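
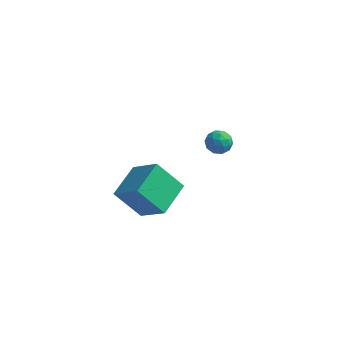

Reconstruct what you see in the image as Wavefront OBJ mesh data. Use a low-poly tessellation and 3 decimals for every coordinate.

v 1.049 -1.314 3.641
v 1.34 -1.732 3.235
v 0.42 -2.088 3.985
v 0.711 -2.506 3.579
v 1.037 -2.268 4.091
v 1.426 -1.79 3.879
v 0.334 -2.03 3.341
v 0.723 -1.552 3.129
v 0.899 -2.174 3.05
v 1.333 -2.322 3.513
v 0.427 -1.498 3.707
v 0.861 -1.646 4.17
v 1.25 -1.455 3.408
v 0.51 -2.365 3.812
v 0.702 -2.225 4.113
v 0.873 -2.471 3.874
v 1.3 -1.489 3.786
v 1.471 -1.735 3.547
v 1.293 -2.05 4.051
v 0.289 -2.085 3.673
v 0.46 -2.331 3.434
v 0.887 -1.349 3.346
v 1.058 -1.595 3.107
v 0.467 -1.77 3.169
v 1.162 -1.961 3.06
v 0.792 -2.416 3.262
v 0.57 -2.136 3.123
v 0.799 -1.855 2.998
v 1.417 -2.047 3.332
v 1.047 -2.502 3.535
v 1.239 -2.362 3.836
v 1.467 -2.081 3.711
v 1.158 -2.307 3.224
v 0.713 -1.318 3.685
v 0.343 -1.773 3.888
v 0.293 -1.739 3.509
v 0.521 -1.458 3.384
v 0.968 -1.404 3.958
v 0.598 -1.859 4.16
v 0.961 -1.965 4.222
v 1.19 -1.684 4.097
v 0.602 -1.513 3.996
v -4.146 -1.76 -1.909
v -2.797 -2.292 -0.744
v -3.841 0.026 -1.446
v -2.492 -0.505 -0.281
v -2.888 -1.615 -3.299
v -1.539 -2.146 -2.134
v -2.583 0.172 -2.836
v -1.234 -0.36 -1.671
f 1 38 17
f 38 12 41
f 17 41 6
f 38 41 17
f 1 17 13
f 17 6 18
f 13 18 2
f 17 18 13
f 1 13 22
f 13 2 23
f 22 23 8
f 13 23 22
f 1 22 34
f 22 8 37
f 34 37 11
f 22 37 34
f 1 34 38
f 34 11 42
f 38 42 12
f 34 42 38
f 2 18 29
f 18 6 32
f 29 32 10
f 18 32 29
f 6 41 19
f 41 12 40
f 19 40 5
f 41 40 19
f 12 42 39
f 42 11 35
f 39 35 3
f 42 35 39
f 11 37 36
f 37 8 24
f 36 24 7
f 37 24 36
f 8 23 28
f 23 2 25
f 28 25 9
f 23 25 28
f 4 30 16
f 30 10 31
f 16 31 5
f 30 31 16
f 4 16 14
f 16 5 15
f 14 15 3
f 16 15 14
f 4 14 21
f 14 3 20
f 21 20 7
f 14 20 21
f 4 21 26
f 21 7 27
f 26 27 9
f 21 27 26
f 4 26 30
f 26 9 33
f 30 33 10
f 26 33 30
f 5 31 19
f 31 10 32
f 19 32 6
f 31 32 19
f 3 15 39
f 15 5 40
f 39 40 12
f 15 40 39
f 7 20 36
f 20 3 35
f 36 35 11
f 20 35 36
f 9 27 28
f 27 7 24
f 28 24 8
f 27 24 28
f 10 33 29
f 33 9 25
f 29 25 2
f 33 25 29
f 44 46 43
f 47 44 43
f 43 46 45
f 45 47 43
f 44 50 46
f 48 44 47
f 48 50 44
f 46 50 45
f 49 47 45
f 45 50 49
f 49 48 47
f 50 48 49



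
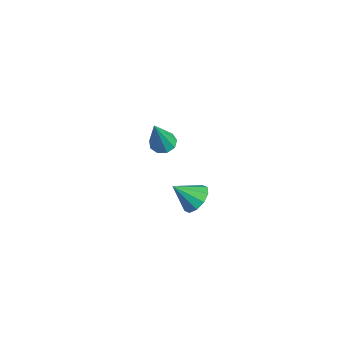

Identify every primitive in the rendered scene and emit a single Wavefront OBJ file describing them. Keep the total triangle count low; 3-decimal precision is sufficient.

v -1.854 -2.127 0.053
v -1.437 -2.552 -0.207
v -1.286 -2.753 1.987
v -1.234 -2.161 -0.14
v -1.322 -1.755 0.018
v -1.659 -1.523 0.192
v -2.087 -1.573 0.301
v -2.406 -1.883 0.295
v -2.467 -2.307 0.175
v -2.241 -2.646 -0.001
v -1.834 -2.743 -0.152
v 4.105 -2.88 1.657
v 4.462 -2.478 2.222
v 3.735 -3.8 2.543
v 4.006 -2.323 2.194
v 3.588 -2.38 1.96
v 3.368 -2.628 1.611
v 3.429 -2.973 1.279
v 3.748 -3.281 1.091
v 4.203 -3.437 1.12
v 4.621 -3.38 1.353
v 4.842 -3.131 1.703
v 4.781 -2.787 2.035
f 2 1 4
f 2 4 3
f 4 1 5
f 4 5 3
f 5 1 6
f 5 6 3
f 6 1 7
f 6 7 3
f 7 1 8
f 7 8 3
f 8 1 9
f 8 9 3
f 9 1 10
f 9 10 3
f 10 1 11
f 10 11 3
f 11 1 2
f 11 2 3
f 13 12 15
f 13 15 14
f 15 12 16
f 15 16 14
f 16 12 17
f 16 17 14
f 17 12 18
f 17 18 14
f 18 12 19
f 18 19 14
f 19 12 20
f 19 20 14
f 20 12 21
f 20 21 14
f 21 12 22
f 21 22 14
f 22 12 23
f 22 23 14
f 23 12 13
f 23 13 14



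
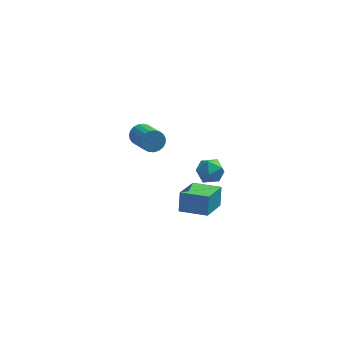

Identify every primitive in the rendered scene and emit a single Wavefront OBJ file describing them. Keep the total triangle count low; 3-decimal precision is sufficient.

v 2.087 -3.892 1.938
v 2.155 -3.366 3.081
v 2.835 -2.204 1.118
v 2.903 -1.678 2.261
v 3.617 -4.482 2.119
v 3.685 -3.956 3.262
v 4.365 -2.794 1.299
v 4.433 -2.268 2.442
v 0.09 4.413 0.925
v 0.406 4.199 0.268
v 1.086 2.593 1.117
v 0.77 2.807 1.775
v 0.638 4.368 0.401
v 1.318 2.762 1.25
v 0.775 4.544 0.624
v 1.455 2.938 1.473
v 0.794 4.698 0.9
v 1.474 3.092 1.749
v 0.691 4.802 1.18
v 1.371 3.196 2.029
v 0.484 4.839 1.416
v 1.165 3.233 2.265
v 0.209 4.803 1.567
v 0.889 3.197 2.416
v -0.087 4.699 1.607
v 0.594 3.093 2.456
v -0.352 4.545 1.53
v 0.329 2.939 2.379
v -0.541 4.369 1.347
v 0.14 2.763 2.197
v -0.62 4.201 1.092
v 0.06 2.594 1.942
v -0.577 4.069 0.809
v 0.103 2.463 1.658
v -0.419 3.996 0.545
v 0.261 2.39 1.394
v -0.173 3.996 0.347
v 0.508 2.39 1.196
v 0.119 4.068 0.249
v 0.799 2.462 1.098
v 3.205 -0.801 2.227
v 3.951 -0.3 2.328
v 3.769 -1.82 3.112
v 4.515 -1.319 3.213
v 3.733 -1.042 3.57
v 3.384 -0.411 3.024
v 4.336 -1.709 2.416
v 3.987 -1.078 1.87
v 4.65 -0.861 2.445
v 4.277 -0.449 3.158
v 3.443 -1.671 2.282
v 3.07 -1.259 2.995
f 2 4 1
f 5 2 1
f 1 4 3
f 3 5 1
f 2 8 4
f 6 2 5
f 6 8 2
f 4 8 3
f 7 5 3
f 3 8 7
f 7 6 5
f 8 6 7
f 10 9 13
f 10 13 11
f 11 13 14
f 11 14 12
f 13 9 15
f 13 15 14
f 14 15 16
f 14 16 12
f 15 9 17
f 15 17 16
f 16 17 18
f 16 18 12
f 17 9 19
f 17 19 18
f 18 19 20
f 18 20 12
f 19 9 21
f 19 21 20
f 20 21 22
f 20 22 12
f 21 9 23
f 21 23 22
f 22 23 24
f 22 24 12
f 23 9 25
f 23 25 24
f 24 25 26
f 24 26 12
f 25 9 27
f 25 27 26
f 26 27 28
f 26 28 12
f 27 9 29
f 27 29 28
f 28 29 30
f 28 30 12
f 29 9 31
f 29 31 30
f 30 31 32
f 30 32 12
f 31 9 33
f 31 33 32
f 32 33 34
f 32 34 12
f 33 9 35
f 33 35 34
f 34 35 36
f 34 36 12
f 35 9 37
f 35 37 36
f 36 37 38
f 36 38 12
f 37 9 39
f 37 39 38
f 38 39 40
f 38 40 12
f 39 9 10
f 39 10 40
f 40 10 11
f 40 11 12
f 41 52 46
f 41 46 42
f 41 42 48
f 41 48 51
f 41 51 52
f 42 46 50
f 46 52 45
f 52 51 43
f 51 48 47
f 48 42 49
f 44 50 45
f 44 45 43
f 44 43 47
f 44 47 49
f 44 49 50
f 45 50 46
f 43 45 52
f 47 43 51
f 49 47 48
f 50 49 42



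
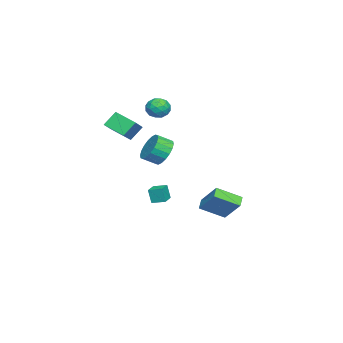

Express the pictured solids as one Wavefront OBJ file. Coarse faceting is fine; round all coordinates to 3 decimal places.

v 1.378 -2.281 -2.79
v 1.345 -2.51 -1.756
v 1.396 -1.383 -2.591
v 1.363 -1.613 -1.556
v 2.397 -2.307 -2.764
v 2.364 -2.537 -1.729
v 2.415 -1.41 -2.564
v 2.382 -1.639 -1.53
v -1.641 -2.259 3.775
v -0.986 -2.734 3.478
v -2.174 -3.386 4.402
v -1.519 -3.861 4.105
v -1.378 -3.261 4.709
v -1.049 -2.565 4.321
v -2.111 -3.555 3.559
v -1.782 -2.859 3.171
v -1.276 -3.535 3.345
v -0.823 -3.354 4.056
v -2.337 -2.766 3.824
v -1.884 -2.585 4.535
v -1.267 -2.398 3.572
v -1.893 -3.722 4.308
v -1.811 -3.37 4.663
v -1.425 -3.649 4.489
v -1.304 -2.298 4.067
v -0.919 -2.578 3.893
v -1.149 -2.887 4.616
v -2.241 -3.542 3.987
v -1.856 -3.822 3.813
v -1.735 -2.471 3.391
v -1.349 -2.75 3.217
v -2.011 -3.233 3.264
v -1.052 -3.148 3.319
v -1.365 -3.81 3.687
v -1.713 -3.63 3.366
v -1.52 -3.221 3.138
v -0.786 -3.041 3.737
v -1.099 -3.703 4.105
v -1.017 -3.351 4.46
v -0.823 -2.942 4.232
v -0.956 -3.512 3.658
v -2.061 -2.417 3.775
v -2.374 -3.079 4.143
v -2.337 -3.178 3.648
v -2.143 -2.769 3.42
v -1.795 -2.31 4.193
v -2.108 -2.972 4.561
v -1.64 -2.899 4.742
v -1.447 -2.49 4.514
v -2.204 -2.608 4.222
v 3.072 -4.641 3.432
v 2.536 -4.058 4.36
v 3.477 -3.271 2.805
v 2.941 -2.688 3.733
v 4.379 -4.672 4.207
v 3.843 -4.089 5.135
v 4.784 -3.302 3.58
v 4.248 -2.719 4.508
v 0.867 -1.921 1.01
v 1.517 -2.133 0.188
v 1.944 -2.992 0.747
v 1.293 -2.779 1.57
v 1.775 -1.833 0.452
v 2.202 -2.691 1.011
v 1.853 -1.55 0.827
v 2.28 -2.408 1.386
v 1.736 -1.34 1.238
v 2.163 -2.198 1.797
v 1.446 -1.245 1.604
v 1.873 -2.104 2.163
v 1.042 -1.285 1.852
v 1.469 -2.143 2.412
v 0.603 -1.45 1.934
v 1.03 -2.308 2.494
v 0.216 -1.708 1.833
v 0.643 -2.567 2.392
v -0.042 -2.009 1.569
v 0.385 -2.867 2.128
v -0.12 -2.292 1.194
v 0.307 -3.15 1.753
v -0.003 -2.502 0.783
v 0.424 -3.36 1.342
v 0.287 -2.596 0.417
v 0.714 -3.455 0.976
v 0.691 -2.557 0.168
v 1.118 -3.415 0.728
v 1.13 -2.392 0.086
v 1.557 -3.25 0.646
v -1.758 -0.275 -3.834
v -0.958 0.916 -2.369
v -2.405 1.251 -4.721
v -1.605 2.442 -3.257
v -1.015 -0.222 -4.283
v -0.215 0.969 -2.819
v -1.662 1.304 -5.171
v -0.862 2.495 -3.706
f 2 4 1
f 5 2 1
f 1 4 3
f 3 5 1
f 2 8 4
f 6 2 5
f 6 8 2
f 4 8 3
f 7 5 3
f 3 8 7
f 7 6 5
f 8 6 7
f 9 46 25
f 46 20 49
f 25 49 14
f 46 49 25
f 9 25 21
f 25 14 26
f 21 26 10
f 25 26 21
f 9 21 30
f 21 10 31
f 30 31 16
f 21 31 30
f 9 30 42
f 30 16 45
f 42 45 19
f 30 45 42
f 9 42 46
f 42 19 50
f 46 50 20
f 42 50 46
f 10 26 37
f 26 14 40
f 37 40 18
f 26 40 37
f 14 49 27
f 49 20 48
f 27 48 13
f 49 48 27
f 20 50 47
f 50 19 43
f 47 43 11
f 50 43 47
f 19 45 44
f 45 16 32
f 44 32 15
f 45 32 44
f 16 31 36
f 31 10 33
f 36 33 17
f 31 33 36
f 12 38 24
f 38 18 39
f 24 39 13
f 38 39 24
f 12 24 22
f 24 13 23
f 22 23 11
f 24 23 22
f 12 22 29
f 22 11 28
f 29 28 15
f 22 28 29
f 12 29 34
f 29 15 35
f 34 35 17
f 29 35 34
f 12 34 38
f 34 17 41
f 38 41 18
f 34 41 38
f 13 39 27
f 39 18 40
f 27 40 14
f 39 40 27
f 11 23 47
f 23 13 48
f 47 48 20
f 23 48 47
f 15 28 44
f 28 11 43
f 44 43 19
f 28 43 44
f 17 35 36
f 35 15 32
f 36 32 16
f 35 32 36
f 18 41 37
f 41 17 33
f 37 33 10
f 41 33 37
f 52 54 51
f 55 52 51
f 51 54 53
f 53 55 51
f 52 58 54
f 56 52 55
f 56 58 52
f 54 58 53
f 57 55 53
f 53 58 57
f 57 56 55
f 58 56 57
f 60 59 63
f 60 63 61
f 61 63 64
f 61 64 62
f 63 59 65
f 63 65 64
f 64 65 66
f 64 66 62
f 65 59 67
f 65 67 66
f 66 67 68
f 66 68 62
f 67 59 69
f 67 69 68
f 68 69 70
f 68 70 62
f 69 59 71
f 69 71 70
f 70 71 72
f 70 72 62
f 71 59 73
f 71 73 72
f 72 73 74
f 72 74 62
f 73 59 75
f 73 75 74
f 74 75 76
f 74 76 62
f 75 59 77
f 75 77 76
f 76 77 78
f 76 78 62
f 77 59 79
f 77 79 78
f 78 79 80
f 78 80 62
f 79 59 81
f 79 81 80
f 80 81 82
f 80 82 62
f 81 59 83
f 81 83 82
f 82 83 84
f 82 84 62
f 83 59 85
f 83 85 84
f 84 85 86
f 84 86 62
f 85 59 87
f 85 87 86
f 86 87 88
f 86 88 62
f 87 59 60
f 87 60 88
f 88 60 61
f 88 61 62
f 90 92 89
f 93 90 89
f 89 92 91
f 91 93 89
f 90 96 92
f 94 90 93
f 94 96 90
f 92 96 91
f 95 93 91
f 91 96 95
f 95 94 93
f 96 94 95



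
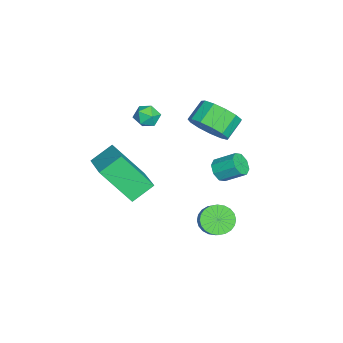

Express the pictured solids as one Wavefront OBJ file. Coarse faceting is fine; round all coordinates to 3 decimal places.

v 0.291 0.099 3.25
v 0.552 0.373 2.81
v 0.649 1.276 3.431
v 0.389 1.001 3.87
v 0.111 0.424 2.805
v 0.209 1.327 3.425
v -0.224 0.285 3.06
v -0.127 1.187 3.68
v -0.258 0.036 3.426
v -0.16 0.939 4.047
v 0.031 -0.176 3.689
v 0.128 0.727 4.31
v 0.471 -0.227 3.695
v 0.569 0.676 4.315
v 0.807 -0.087 3.44
v 0.904 0.815 4.06
v 0.84 0.161 3.073
v 0.938 1.064 3.694
v -3.331 -0.886 2.922
v -2.805 -1.15 3.768
v -3.623 -0.678 4.424
v -4.149 -0.414 3.578
v -2.62 -0.621 3.618
v -3.438 -0.148 4.274
v -2.66 -0.176 3.248
v -3.478 0.296 3.904
v -2.913 0.044 2.774
v -3.731 0.516 3.43
v -3.299 -0.032 2.347
v -4.117 0.44 3.003
v -3.695 -0.379 2.103
v -4.513 0.093 2.759
v -3.976 -0.887 2.119
v -4.794 -0.415 2.775
v -4.051 -1.395 2.39
v -4.869 -0.922 3.046
v -3.898 -1.741 2.83
v -4.716 -1.269 3.486
v -3.565 -1.816 3.299
v -4.383 -1.343 3.955
v -3.158 -1.595 3.649
v -3.976 -1.123 4.305
v 0.666 -3.899 1.798
v 0.598 -5.26 3.434
v 0.059 -3.091 2.445
v -0.009 -4.452 4.081
v 2.269 -3.208 2.439
v 2.201 -4.569 4.075
v 1.662 -2.4 3.086
v 1.594 -3.761 4.722
v -0.052 -0.108 -0.37
v 0.451 -0.011 -0.931
v 1.254 0.225 -0.172
v 0.752 0.128 0.39
v 0.343 0.263 -0.902
v 1.146 0.499 -0.143
v 0.175 0.481 -0.792
v 0.978 0.717 -0.033
v -0.028 0.61 -0.618
v 0.775 0.846 0.141
v -0.234 0.629 -0.406
v 0.569 0.865 0.353
v -0.412 0.536 -0.188
v 0.391 0.772 0.571
v -0.536 0.345 0.002
v 0.267 0.581 0.761
v -0.586 0.085 0.136
v 0.217 0.321 0.895
v -0.554 -0.205 0.192
v 0.249 0.031 0.951
v -0.446 -0.479 0.163
v 0.357 -0.243 0.922
v -0.278 -0.697 0.053
v 0.525 -0.461 0.812
v -0.075 -0.826 -0.121
v 0.728 -0.59 0.638
v 0.131 -0.845 -0.333
v 0.934 -0.609 0.426
v 0.309 -0.752 -0.551
v 1.112 -0.516 0.208
v 0.433 -0.561 -0.741
v 1.236 -0.325 0.018
v 0.483 -0.301 -0.875
v 1.286 -0.065 -0.116
v -2.825 -2.854 4.05
v -2.295 -3.155 4.279
v -3.165 -3.765 3.641
v -2.635 -4.066 3.87
v -3.09 -3.848 4.283
v -2.88 -3.285 4.536
v -2.58 -3.635 3.384
v -2.37 -3.072 3.637
v -2.143 -3.638 3.868
v -2.458 -3.769 4.423
v -3.002 -3.151 3.497
v -3.317 -3.282 4.052
f 2 1 5
f 2 5 3
f 3 5 6
f 3 6 4
f 5 1 7
f 5 7 6
f 6 7 8
f 6 8 4
f 7 1 9
f 7 9 8
f 8 9 10
f 8 10 4
f 9 1 11
f 9 11 10
f 10 11 12
f 10 12 4
f 11 1 13
f 11 13 12
f 12 13 14
f 12 14 4
f 13 1 15
f 13 15 14
f 14 15 16
f 14 16 4
f 15 1 17
f 15 17 16
f 16 17 18
f 16 18 4
f 17 1 2
f 17 2 18
f 18 2 3
f 18 3 4
f 20 19 23
f 20 23 21
f 21 23 24
f 21 24 22
f 23 19 25
f 23 25 24
f 24 25 26
f 24 26 22
f 25 19 27
f 25 27 26
f 26 27 28
f 26 28 22
f 27 19 29
f 27 29 28
f 28 29 30
f 28 30 22
f 29 19 31
f 29 31 30
f 30 31 32
f 30 32 22
f 31 19 33
f 31 33 32
f 32 33 34
f 32 34 22
f 33 19 35
f 33 35 34
f 34 35 36
f 34 36 22
f 35 19 37
f 35 37 36
f 36 37 38
f 36 38 22
f 37 19 39
f 37 39 38
f 38 39 40
f 38 40 22
f 39 19 41
f 39 41 40
f 40 41 42
f 40 42 22
f 41 19 20
f 41 20 42
f 42 20 21
f 42 21 22
f 44 46 43
f 47 44 43
f 43 46 45
f 45 47 43
f 44 50 46
f 48 44 47
f 48 50 44
f 46 50 45
f 49 47 45
f 45 50 49
f 49 48 47
f 50 48 49
f 52 51 55
f 52 55 53
f 53 55 56
f 53 56 54
f 55 51 57
f 55 57 56
f 56 57 58
f 56 58 54
f 57 51 59
f 57 59 58
f 58 59 60
f 58 60 54
f 59 51 61
f 59 61 60
f 60 61 62
f 60 62 54
f 61 51 63
f 61 63 62
f 62 63 64
f 62 64 54
f 63 51 65
f 63 65 64
f 64 65 66
f 64 66 54
f 65 51 67
f 65 67 66
f 66 67 68
f 66 68 54
f 67 51 69
f 67 69 68
f 68 69 70
f 68 70 54
f 69 51 71
f 69 71 70
f 70 71 72
f 70 72 54
f 71 51 73
f 71 73 72
f 72 73 74
f 72 74 54
f 73 51 75
f 73 75 74
f 74 75 76
f 74 76 54
f 75 51 77
f 75 77 76
f 76 77 78
f 76 78 54
f 77 51 79
f 77 79 78
f 78 79 80
f 78 80 54
f 79 51 81
f 79 81 80
f 80 81 82
f 80 82 54
f 81 51 83
f 81 83 82
f 82 83 84
f 82 84 54
f 83 51 52
f 83 52 84
f 84 52 53
f 84 53 54
f 85 96 90
f 85 90 86
f 85 86 92
f 85 92 95
f 85 95 96
f 86 90 94
f 90 96 89
f 96 95 87
f 95 92 91
f 92 86 93
f 88 94 89
f 88 89 87
f 88 87 91
f 88 91 93
f 88 93 94
f 89 94 90
f 87 89 96
f 91 87 95
f 93 91 92
f 94 93 86



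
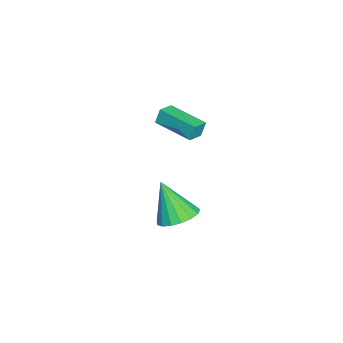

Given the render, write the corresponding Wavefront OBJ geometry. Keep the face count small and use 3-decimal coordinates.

v -2.188 -3.353 2.868
v -2.309 -3.162 3.645
v -1.431 -1.637 2.562
v -1.552 -1.446 3.34
v -1.428 -3.654 3.06
v -1.549 -3.463 3.838
v -0.671 -1.938 2.755
v -0.792 -1.747 3.532
v 3.736 -1.35 1.32
v 4.559 -0.998 1.639
v 3.404 -2.17 3.08
v 4.256 -0.672 1.734
v 3.835 -0.501 1.734
v 3.391 -0.525 1.638
v 3.026 -0.738 1.47
v 2.824 -1.091 1.268
v 2.831 -1.504 1.077
v 3.045 -1.882 0.942
v 3.418 -2.137 0.893
v 3.864 -2.213 0.943
v 4.28 -2.091 1.078
v 4.572 -1.799 1.269
v 4.673 -1.405 1.471
f 2 4 1
f 5 2 1
f 1 4 3
f 3 5 1
f 2 8 4
f 6 2 5
f 6 8 2
f 4 8 3
f 7 5 3
f 3 8 7
f 7 6 5
f 8 6 7
f 10 9 12
f 10 12 11
f 12 9 13
f 12 13 11
f 13 9 14
f 13 14 11
f 14 9 15
f 14 15 11
f 15 9 16
f 15 16 11
f 16 9 17
f 16 17 11
f 17 9 18
f 17 18 11
f 18 9 19
f 18 19 11
f 19 9 20
f 19 20 11
f 20 9 21
f 20 21 11
f 21 9 22
f 21 22 11
f 22 9 23
f 22 23 11
f 23 9 10
f 23 10 11



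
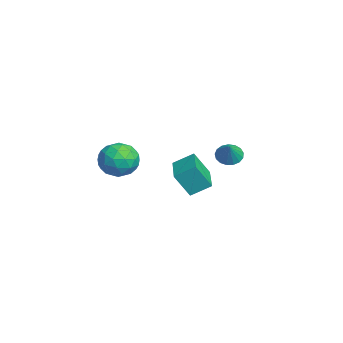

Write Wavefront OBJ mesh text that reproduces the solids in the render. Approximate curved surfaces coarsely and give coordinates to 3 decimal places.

v -2.315 -2.614 0.766
v -1.891 -2.125 1.471
v -1.209 -3.695 0.849
v -0.785 -3.206 1.554
v -1.628 -3.633 1.708
v -2.311 -2.965 1.656
v -0.789 -2.855 0.664
v -1.472 -2.187 0.612
v -0.948 -2.274 1.408
v -1.466 -2.755 2.053
v -1.634 -3.065 0.267
v -2.152 -3.546 0.912
v -2.2 -2.275 1.111
v -0.9 -3.545 1.209
v -1.395 -3.796 1.299
v -1.146 -3.509 1.714
v -2.447 -2.768 1.22
v -2.198 -2.481 1.634
v -2.043 -3.367 1.774
v -0.902 -3.339 0.686
v -0.653 -3.052 1.1
v -1.954 -2.311 0.606
v -1.705 -2.024 1.021
v -1.057 -2.453 0.546
v -1.396 -2.075 1.488
v -0.746 -2.71 1.537
v -0.749 -2.504 1.014
v -1.15 -2.112 0.984
v -1.701 -2.358 1.867
v -1.051 -2.993 1.916
v -1.546 -3.243 2.007
v -1.948 -2.851 1.976
v -1.147 -2.445 1.83
v -2.049 -2.827 0.404
v -1.399 -3.462 0.453
v -1.152 -2.969 0.344
v -1.554 -2.577 0.313
v -2.354 -3.11 0.783
v -1.704 -3.745 0.832
v -1.95 -3.708 1.336
v -2.351 -3.316 1.306
v -1.953 -3.375 0.49
v -0.547 1.584 1.656
v -0.174 1.957 1.371
v 0.147 1.476 2.424
v -0.331 2.13 1.537
v -0.537 2.179 1.731
v -0.746 2.091 1.907
v -0.909 1.887 2.026
v -0.989 1.613 2.061
v -0.968 1.333 2.002
v -0.851 1.11 1.865
v -0.664 0.996 1.68
v -0.45 1.016 1.489
v -0.258 1.166 1.337
v -0.133 1.412 1.258
v -0.102 1.697 1.27
v 2.568 -1.148 2.733
v 2.642 -0.313 3.241
v 2.625 -0.523 1.698
v 2.699 0.312 2.206
v 4.181 -1.292 2.734
v 4.255 -0.457 3.242
v 4.238 -0.667 1.699
v 4.312 0.168 2.207
f 1 38 17
f 38 12 41
f 17 41 6
f 38 41 17
f 1 17 13
f 17 6 18
f 13 18 2
f 17 18 13
f 1 13 22
f 13 2 23
f 22 23 8
f 13 23 22
f 1 22 34
f 22 8 37
f 34 37 11
f 22 37 34
f 1 34 38
f 34 11 42
f 38 42 12
f 34 42 38
f 2 18 29
f 18 6 32
f 29 32 10
f 18 32 29
f 6 41 19
f 41 12 40
f 19 40 5
f 41 40 19
f 12 42 39
f 42 11 35
f 39 35 3
f 42 35 39
f 11 37 36
f 37 8 24
f 36 24 7
f 37 24 36
f 8 23 28
f 23 2 25
f 28 25 9
f 23 25 28
f 4 30 16
f 30 10 31
f 16 31 5
f 30 31 16
f 4 16 14
f 16 5 15
f 14 15 3
f 16 15 14
f 4 14 21
f 14 3 20
f 21 20 7
f 14 20 21
f 4 21 26
f 21 7 27
f 26 27 9
f 21 27 26
f 4 26 30
f 26 9 33
f 30 33 10
f 26 33 30
f 5 31 19
f 31 10 32
f 19 32 6
f 31 32 19
f 3 15 39
f 15 5 40
f 39 40 12
f 15 40 39
f 7 20 36
f 20 3 35
f 36 35 11
f 20 35 36
f 9 27 28
f 27 7 24
f 28 24 8
f 27 24 28
f 10 33 29
f 33 9 25
f 29 25 2
f 33 25 29
f 44 43 46
f 44 46 45
f 46 43 47
f 46 47 45
f 47 43 48
f 47 48 45
f 48 43 49
f 48 49 45
f 49 43 50
f 49 50 45
f 50 43 51
f 50 51 45
f 51 43 52
f 51 52 45
f 52 43 53
f 52 53 45
f 53 43 54
f 53 54 45
f 54 43 55
f 54 55 45
f 55 43 56
f 55 56 45
f 56 43 57
f 56 57 45
f 57 43 44
f 57 44 45
f 59 61 58
f 62 59 58
f 58 61 60
f 60 62 58
f 59 65 61
f 63 59 62
f 63 65 59
f 61 65 60
f 64 62 60
f 60 65 64
f 64 63 62
f 65 63 64



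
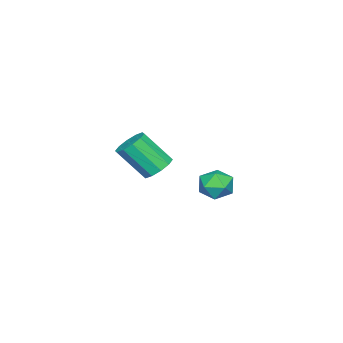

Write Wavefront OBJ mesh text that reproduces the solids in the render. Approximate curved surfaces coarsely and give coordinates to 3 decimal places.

v 3.514 -2.359 2.431
v 4.144 -1.848 2.686
v 4.536 -3.091 4.204
v 3.906 -3.601 3.949
v 3.703 -1.694 2.927
v 4.095 -2.937 4.444
v 3.19 -1.794 2.977
v 3.581 -3.036 4.495
v 2.8 -2.11 2.82
v 3.192 -3.352 4.337
v 2.684 -2.52 2.514
v 3.075 -3.763 4.031
v 2.884 -2.869 2.176
v 3.276 -4.112 3.694
v 3.325 -3.023 1.936
v 3.717 -4.266 3.453
v 3.839 -2.924 1.885
v 4.23 -4.166 3.403
v 4.228 -2.608 2.043
v 4.62 -3.85 3.56
v 4.345 -2.197 2.349
v 4.736 -3.44 3.866
v -3.052 -2.213 -1.447
v -2.565 -1.682 -0.755
v -1.715 -3.078 -1.725
v -1.228 -2.547 -1.033
v -1.952 -3.178 -0.76
v -2.779 -2.644 -0.588
v -1.501 -2.116 -1.892
v -2.328 -1.582 -1.72
v -1.606 -1.623 -1.03
v -1.885 -2.279 -0.33
v -2.395 -2.481 -2.15
v -2.674 -3.137 -1.45
f 2 1 5
f 2 5 3
f 3 5 6
f 3 6 4
f 5 1 7
f 5 7 6
f 6 7 8
f 6 8 4
f 7 1 9
f 7 9 8
f 8 9 10
f 8 10 4
f 9 1 11
f 9 11 10
f 10 11 12
f 10 12 4
f 11 1 13
f 11 13 12
f 12 13 14
f 12 14 4
f 13 1 15
f 13 15 14
f 14 15 16
f 14 16 4
f 15 1 17
f 15 17 16
f 16 17 18
f 16 18 4
f 17 1 19
f 17 19 18
f 18 19 20
f 18 20 4
f 19 1 21
f 19 21 20
f 20 21 22
f 20 22 4
f 21 1 2
f 21 2 22
f 22 2 3
f 22 3 4
f 23 34 28
f 23 28 24
f 23 24 30
f 23 30 33
f 23 33 34
f 24 28 32
f 28 34 27
f 34 33 25
f 33 30 29
f 30 24 31
f 26 32 27
f 26 27 25
f 26 25 29
f 26 29 31
f 26 31 32
f 27 32 28
f 25 27 34
f 29 25 33
f 31 29 30
f 32 31 24



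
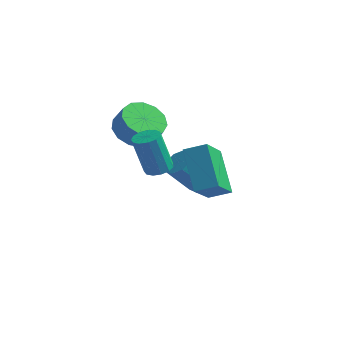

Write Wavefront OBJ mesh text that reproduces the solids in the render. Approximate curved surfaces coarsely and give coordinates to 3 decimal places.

v -2.072 -1.402 1.322
v -1.524 -1.655 1.465
v -2.04 -1.75 3.28
v -2.588 -1.498 3.138
v -1.484 -1.309 1.494
v -2 -1.405 3.31
v -1.63 -0.993 1.469
v -2.146 -1.088 3.285
v -1.917 -0.807 1.398
v -2.433 -0.902 3.213
v -2.253 -0.81 1.302
v -2.769 -0.905 3.118
v -2.531 -1.001 1.213
v -3.048 -1.096 3.028
v -2.664 -1.319 1.158
v -3.18 -1.415 2.974
v -2.609 -1.664 1.156
v -3.125 -1.76 2.971
v -2.383 -1.926 1.206
v -2.899 -2.021 3.022
v -2.058 -2.021 1.293
v -2.575 -2.117 3.109
v -1.738 -1.92 1.39
v -2.255 -2.016 3.205
v -4.244 1.02 1.54
v -3.716 1.895 1.347
v -3.188 1.775 2.247
v -3.716 0.9 2.44
v -4.193 2.053 1.648
v -3.666 1.933 2.547
v -4.687 1.883 1.914
v -4.159 1.764 2.814
v -5.039 1.439 2.062
v -4.512 1.32 2.962
v -5.14 0.862 2.044
v -4.612 0.743 2.944
v -4.955 0.335 1.866
v -4.428 0.216 2.766
v -4.545 0.025 1.585
v -4.018 -0.094 2.485
v -4.039 0.031 1.289
v -3.512 -0.088 2.189
v -3.598 0.351 1.073
v -3.071 0.232 1.973
v -3.362 0.883 1.005
v -2.835 0.764 1.905
v -3.406 1.459 1.107
v -2.879 1.339 2.007
v -1.952 3.001 -2.324
v -1.502 2.401 -2.302
v -2.399 1.779 -0.934
v -2.848 2.379 -0.956
v -1.308 2.833 -1.978
v -2.205 2.211 -0.61
v -1.49 3.363 -1.857
v -2.387 2.741 -0.489
v -1.943 3.682 -2.009
v -2.84 3.06 -0.641
v -2.401 3.601 -2.346
v -3.298 2.979 -0.978
v -2.595 3.169 -2.67
v -3.492 2.547 -1.302
v -2.413 2.639 -2.791
v -3.31 2.017 -1.423
v -1.96 2.32 -2.639
v -2.857 1.698 -1.271
v -0.799 -0.478 1.773
v -0.814 -1.939 3.125
v 0.088 -0.156 2.131
v 0.073 -1.616 3.483
v 0.207 -1.744 0.417
v 0.192 -3.204 1.769
v 1.094 -1.421 0.775
v 1.079 -2.882 2.127
f 2 1 5
f 2 5 3
f 3 5 6
f 3 6 4
f 5 1 7
f 5 7 6
f 6 7 8
f 6 8 4
f 7 1 9
f 7 9 8
f 8 9 10
f 8 10 4
f 9 1 11
f 9 11 10
f 10 11 12
f 10 12 4
f 11 1 13
f 11 13 12
f 12 13 14
f 12 14 4
f 13 1 15
f 13 15 14
f 14 15 16
f 14 16 4
f 15 1 17
f 15 17 16
f 16 17 18
f 16 18 4
f 17 1 19
f 17 19 18
f 18 19 20
f 18 20 4
f 19 1 21
f 19 21 20
f 20 21 22
f 20 22 4
f 21 1 23
f 21 23 22
f 22 23 24
f 22 24 4
f 23 1 2
f 23 2 24
f 24 2 3
f 24 3 4
f 26 25 29
f 26 29 27
f 27 29 30
f 27 30 28
f 29 25 31
f 29 31 30
f 30 31 32
f 30 32 28
f 31 25 33
f 31 33 32
f 32 33 34
f 32 34 28
f 33 25 35
f 33 35 34
f 34 35 36
f 34 36 28
f 35 25 37
f 35 37 36
f 36 37 38
f 36 38 28
f 37 25 39
f 37 39 38
f 38 39 40
f 38 40 28
f 39 25 41
f 39 41 40
f 40 41 42
f 40 42 28
f 41 25 43
f 41 43 42
f 42 43 44
f 42 44 28
f 43 25 45
f 43 45 44
f 44 45 46
f 44 46 28
f 45 25 47
f 45 47 46
f 46 47 48
f 46 48 28
f 47 25 26
f 47 26 48
f 48 26 27
f 48 27 28
f 50 49 53
f 50 53 51
f 51 53 54
f 51 54 52
f 53 49 55
f 53 55 54
f 54 55 56
f 54 56 52
f 55 49 57
f 55 57 56
f 56 57 58
f 56 58 52
f 57 49 59
f 57 59 58
f 58 59 60
f 58 60 52
f 59 49 61
f 59 61 60
f 60 61 62
f 60 62 52
f 61 49 63
f 61 63 62
f 62 63 64
f 62 64 52
f 63 49 65
f 63 65 64
f 64 65 66
f 64 66 52
f 65 49 50
f 65 50 66
f 66 50 51
f 66 51 52
f 68 70 67
f 71 68 67
f 67 70 69
f 69 71 67
f 68 74 70
f 72 68 71
f 72 74 68
f 70 74 69
f 73 71 69
f 69 74 73
f 73 72 71
f 74 72 73



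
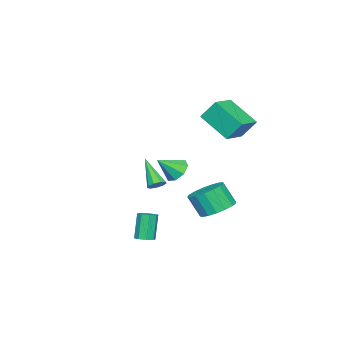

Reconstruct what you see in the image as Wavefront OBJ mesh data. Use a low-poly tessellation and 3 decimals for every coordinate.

v -3.651 -1.048 -0.84
v -2.954 -0.729 -1.251
v -2.729 -1.772 0.16
v -3.167 -0.329 -0.764
v -3.664 -0.349 -0.321
v -4.153 -0.779 -0.182
v -4.348 -1.367 -0.428
v -4.134 -1.767 -0.915
v -3.638 -1.746 -1.358
v -3.149 -1.316 -1.497
v -1.533 2.668 -2.149
v -0.582 2.219 -2.439
v -0.537 1.464 -1.121
v -1.487 1.912 -0.831
v -0.444 2.658 -2.192
v -0.398 1.902 -0.874
v -0.554 3.098 -1.936
v -0.509 2.343 -0.618
v -0.889 3.44 -1.728
v -0.844 2.685 -0.41
v -1.371 3.605 -1.617
v -1.326 2.85 -0.299
v -1.89 3.556 -1.628
v -1.845 2.8 -0.31
v -2.328 3.303 -1.758
v -2.282 2.547 -0.44
v -2.583 2.904 -1.978
v -2.538 2.148 -0.659
v -2.597 2.451 -2.237
v -2.552 1.696 -0.918
v -2.368 2.048 -2.475
v -2.323 1.293 -1.157
v -1.947 1.787 -2.64
v -1.902 1.032 -1.321
v -1.431 1.728 -2.691
v -1.386 0.972 -1.373
v -0.939 1.884 -2.619
v -0.894 1.128 -1.301
v 3.926 1.272 -2.37
v 4.438 1.201 -2.184
v 3.867 1.056 -0.664
v 3.354 1.128 -0.85
v 4.324 1.606 -2.188
v 3.752 1.461 -0.669
v 3.976 1.816 -2.299
v 3.404 1.671 -0.78
v 3.599 1.707 -2.451
v 3.027 1.562 -0.932
v 3.413 1.344 -2.556
v 2.842 1.199 -1.036
v 3.528 0.939 -2.551
v 2.956 0.794 -1.032
v 3.876 0.729 -2.44
v 3.304 0.584 -0.921
v 4.253 0.838 -2.288
v 3.681 0.693 -0.769
v 1.44 0.59 0.376
v 1.644 0.92 0.753
v 0.68 -0.57 1.804
v 1.303 1.029 0.661
v 1.026 0.933 0.435
v 0.943 0.677 0.183
v 1.092 0.38 0.021
v 1.404 0.182 0.025
v 1.732 0.175 0.194
v 1.924 0.362 0.448
v 1.889 0.656 0.669
v -4.225 1.054 3.693
v -4.418 1.863 4.844
v -3.853 2.84 2.5
v -4.047 3.649 3.651
v -2.653 0.951 4.029
v -2.847 1.76 5.18
v -2.282 2.737 2.836
v -2.475 3.546 3.987
f 2 1 4
f 2 4 3
f 4 1 5
f 4 5 3
f 5 1 6
f 5 6 3
f 6 1 7
f 6 7 3
f 7 1 8
f 7 8 3
f 8 1 9
f 8 9 3
f 9 1 10
f 9 10 3
f 10 1 2
f 10 2 3
f 12 11 15
f 12 15 13
f 13 15 16
f 13 16 14
f 15 11 17
f 15 17 16
f 16 17 18
f 16 18 14
f 17 11 19
f 17 19 18
f 18 19 20
f 18 20 14
f 19 11 21
f 19 21 20
f 20 21 22
f 20 22 14
f 21 11 23
f 21 23 22
f 22 23 24
f 22 24 14
f 23 11 25
f 23 25 24
f 24 25 26
f 24 26 14
f 25 11 27
f 25 27 26
f 26 27 28
f 26 28 14
f 27 11 29
f 27 29 28
f 28 29 30
f 28 30 14
f 29 11 31
f 29 31 30
f 30 31 32
f 30 32 14
f 31 11 33
f 31 33 32
f 32 33 34
f 32 34 14
f 33 11 35
f 33 35 34
f 34 35 36
f 34 36 14
f 35 11 37
f 35 37 36
f 36 37 38
f 36 38 14
f 37 11 12
f 37 12 38
f 38 12 13
f 38 13 14
f 40 39 43
f 40 43 41
f 41 43 44
f 41 44 42
f 43 39 45
f 43 45 44
f 44 45 46
f 44 46 42
f 45 39 47
f 45 47 46
f 46 47 48
f 46 48 42
f 47 39 49
f 47 49 48
f 48 49 50
f 48 50 42
f 49 39 51
f 49 51 50
f 50 51 52
f 50 52 42
f 51 39 53
f 51 53 52
f 52 53 54
f 52 54 42
f 53 39 55
f 53 55 54
f 54 55 56
f 54 56 42
f 55 39 40
f 55 40 56
f 56 40 41
f 56 41 42
f 58 57 60
f 58 60 59
f 60 57 61
f 60 61 59
f 61 57 62
f 61 62 59
f 62 57 63
f 62 63 59
f 63 57 64
f 63 64 59
f 64 57 65
f 64 65 59
f 65 57 66
f 65 66 59
f 66 57 67
f 66 67 59
f 67 57 58
f 67 58 59
f 69 71 68
f 72 69 68
f 68 71 70
f 70 72 68
f 69 75 71
f 73 69 72
f 73 75 69
f 71 75 70
f 74 72 70
f 70 75 74
f 74 73 72
f 75 73 74



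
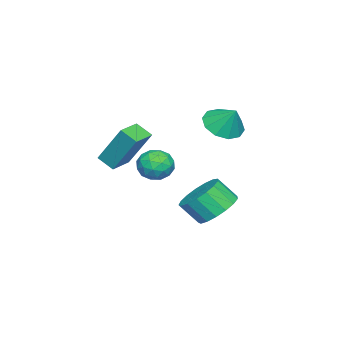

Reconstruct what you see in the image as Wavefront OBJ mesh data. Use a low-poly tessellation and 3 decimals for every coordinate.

v -3.987 -3.469 -0.819
v -3.422 -2.925 -0.391
v -2.938 -4.455 -0.949
v -2.373 -3.911 -0.521
v -3.052 -4.287 -0.079
v -3.701 -3.678 0.002
v -2.659 -3.702 -1.342
v -3.308 -3.093 -1.261
v -2.602 -3.069 -0.714
v -2.844 -3.43 0.066
v -3.516 -3.95 -1.406
v -3.758 -4.311 -0.626
v -3.797 -3.11 -0.593
v -2.563 -4.27 -0.747
v -2.962 -4.491 -0.487
v -2.63 -4.171 -0.235
v -3.96 -3.553 -0.362
v -3.628 -3.233 -0.111
v -3.411 -4.034 0.072
v -2.732 -4.147 -1.229
v -2.4 -3.827 -0.978
v -3.73 -3.209 -1.105
v -3.398 -2.889 -0.853
v -2.949 -3.346 -1.412
v -2.982 -2.875 -0.532
v -2.366 -3.455 -0.609
v -2.534 -3.332 -1.091
v -2.915 -2.974 -1.044
v -3.125 -3.087 -0.073
v -2.508 -3.667 -0.15
v -2.907 -3.888 0.11
v -3.289 -3.53 0.158
v -2.643 -3.172 -0.263
v -3.852 -3.713 -1.19
v -3.235 -4.293 -1.267
v -3.071 -3.85 -1.498
v -3.453 -3.492 -1.45
v -3.994 -3.925 -0.731
v -3.378 -4.505 -0.808
v -3.445 -4.406 -0.296
v -3.826 -4.048 -0.249
v -3.717 -4.208 -1.077
v -1.979 -0.096 2.778
v -1.062 -0.096 2.462
v -1.641 0.596 3.762
v -1.34 0.379 2.224
v -1.862 0.673 2.198
v -2.429 0.673 2.392
v -2.824 0.379 2.734
v -2.897 -0.096 3.093
v -2.619 -0.571 3.331
v -2.097 -0.864 3.357
v -1.53 -0.864 3.163
v -1.135 -0.571 2.821
v -2.477 -0.493 -2.515
v -1.703 0.162 -2.089
v -1.53 -0.671 -1.12
v -2.303 -1.327 -1.545
v -2.148 0.331 -1.865
v -1.975 -0.502 -0.895
v -2.669 0.311 -1.789
v -2.496 -0.522 -0.82
v -3.145 0.106 -1.88
v -2.972 -0.727 -0.91
v -3.469 -0.235 -2.116
v -3.296 -1.069 -1.146
v -3.565 -0.636 -2.443
v -3.392 -1.47 -1.474
v -3.412 -1.005 -2.787
v -3.239 -1.838 -1.817
v -3.044 -1.256 -3.068
v -2.871 -2.089 -2.099
v -2.547 -1.332 -3.223
v -2.374 -2.165 -2.253
v -2.033 -1.217 -3.215
v -1.86 -2.05 -2.246
v -1.621 -0.935 -3.047
v -1.448 -1.768 -2.077
v -1.405 -0.553 -2.757
v -1.232 -1.386 -1.787
v -1.435 -0.157 -2.411
v -1.261 -0.99 -1.442
v 0.023 -4.173 1.33
v 0.197 -3.042 3.138
v 0.149 -3.431 0.854
v 0.322 -2.3 2.662
v 1.158 -4.36 1.338
v 1.331 -3.229 3.146
v 1.283 -3.618 0.862
v 1.457 -2.487 2.67
f 1 38 17
f 38 12 41
f 17 41 6
f 38 41 17
f 1 17 13
f 17 6 18
f 13 18 2
f 17 18 13
f 1 13 22
f 13 2 23
f 22 23 8
f 13 23 22
f 1 22 34
f 22 8 37
f 34 37 11
f 22 37 34
f 1 34 38
f 34 11 42
f 38 42 12
f 34 42 38
f 2 18 29
f 18 6 32
f 29 32 10
f 18 32 29
f 6 41 19
f 41 12 40
f 19 40 5
f 41 40 19
f 12 42 39
f 42 11 35
f 39 35 3
f 42 35 39
f 11 37 36
f 37 8 24
f 36 24 7
f 37 24 36
f 8 23 28
f 23 2 25
f 28 25 9
f 23 25 28
f 4 30 16
f 30 10 31
f 16 31 5
f 30 31 16
f 4 16 14
f 16 5 15
f 14 15 3
f 16 15 14
f 4 14 21
f 14 3 20
f 21 20 7
f 14 20 21
f 4 21 26
f 21 7 27
f 26 27 9
f 21 27 26
f 4 26 30
f 26 9 33
f 30 33 10
f 26 33 30
f 5 31 19
f 31 10 32
f 19 32 6
f 31 32 19
f 3 15 39
f 15 5 40
f 39 40 12
f 15 40 39
f 7 20 36
f 20 3 35
f 36 35 11
f 20 35 36
f 9 27 28
f 27 7 24
f 28 24 8
f 27 24 28
f 10 33 29
f 33 9 25
f 29 25 2
f 33 25 29
f 44 43 46
f 44 46 45
f 46 43 47
f 46 47 45
f 47 43 48
f 47 48 45
f 48 43 49
f 48 49 45
f 49 43 50
f 49 50 45
f 50 43 51
f 50 51 45
f 51 43 52
f 51 52 45
f 52 43 53
f 52 53 45
f 53 43 54
f 53 54 45
f 54 43 44
f 54 44 45
f 56 55 59
f 56 59 57
f 57 59 60
f 57 60 58
f 59 55 61
f 59 61 60
f 60 61 62
f 60 62 58
f 61 55 63
f 61 63 62
f 62 63 64
f 62 64 58
f 63 55 65
f 63 65 64
f 64 65 66
f 64 66 58
f 65 55 67
f 65 67 66
f 66 67 68
f 66 68 58
f 67 55 69
f 67 69 68
f 68 69 70
f 68 70 58
f 69 55 71
f 69 71 70
f 70 71 72
f 70 72 58
f 71 55 73
f 71 73 72
f 72 73 74
f 72 74 58
f 73 55 75
f 73 75 74
f 74 75 76
f 74 76 58
f 75 55 77
f 75 77 76
f 76 77 78
f 76 78 58
f 77 55 79
f 77 79 78
f 78 79 80
f 78 80 58
f 79 55 81
f 79 81 80
f 80 81 82
f 80 82 58
f 81 55 56
f 81 56 82
f 82 56 57
f 82 57 58
f 84 86 83
f 87 84 83
f 83 86 85
f 85 87 83
f 84 90 86
f 88 84 87
f 88 90 84
f 86 90 85
f 89 87 85
f 85 90 89
f 89 88 87
f 90 88 89



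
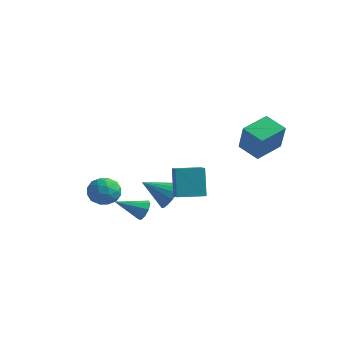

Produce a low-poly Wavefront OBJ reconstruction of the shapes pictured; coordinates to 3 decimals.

v 3.695 2.907 2.543
v 2.375 2.821 3.184
v 3.854 4.651 3.107
v 2.534 4.565 3.747
v 4.566 2.275 4.253
v 3.246 2.189 4.893
v 4.725 4.019 4.816
v 3.405 3.933 5.457
v 0.745 -2.925 -0.523
v 1.137 -2.852 0.076
v -0.185 -4.235 0.243
v 0.741 -2.56 0.097
v 0.347 -2.438 -0.172
v 0.14 -2.544 -0.606
v 0.215 -2.828 -1.001
v 0.538 -3.158 -1.172
v 0.958 -3.378 -1.04
v 1.278 -3.387 -0.666
v 1.349 -3.179 -0.225
v -1.27 1.266 -1.098
v -0.576 1.265 -0.297
v -2.47 0.114 -0.062
v -0.874 1.663 -0.199
v -1.263 1.971 -0.307
v -1.654 2.117 -0.596
v -1.956 2.068 -1
v -2.102 1.836 -1.427
v -2.057 1.473 -1.779
v -1.832 1.062 -1.974
v -1.478 0.699 -1.969
v -1.077 0.465 -1.765
v -0.72 0.415 -1.408
v -0.489 0.56 -0.98
v -0.437 0.866 -0.579
v -3.791 -1.129 0.171
v -2.806 -1.229 -0.182
v -4.294 -2.371 -0.878
v -3.309 -2.471 -1.231
v -3.546 -2.76 -0.249
v -3.236 -1.992 0.4
v -3.864 -1.608 -1.46
v -3.554 -0.84 -0.811
v -2.851 -1.525 -1.19
v -2.655 -2.237 -0.442
v -4.445 -1.363 -0.618
v -4.249 -2.075 0.13
v -3.255 -1.07 0.087
v -3.845 -2.53 -1.147
v -3.985 -2.7 -0.569
v -3.406 -2.758 -0.777
v -3.507 -1.519 0.429
v -2.928 -1.578 0.221
v -3.363 -2.477 0.182
v -4.172 -2.022 -1.281
v -3.593 -2.081 -1.489
v -3.694 -0.842 -0.283
v -3.115 -0.9 -0.491
v -3.737 -1.123 -1.242
v -2.702 -1.303 -0.714
v -2.997 -2.032 -1.33
v -3.324 -1.525 -1.465
v -3.141 -1.074 -1.083
v -2.587 -1.721 -0.274
v -2.882 -2.451 -0.891
v -3.022 -2.621 -0.313
v -2.839 -2.17 0.068
v -2.613 -1.895 -0.866
v -4.218 -1.149 -0.169
v -4.513 -1.879 -0.786
v -4.261 -1.43 -1.128
v -4.078 -0.979 -0.747
v -4.103 -1.568 0.27
v -4.398 -2.297 -0.346
v -3.959 -2.526 0.023
v -3.776 -2.075 0.405
v -4.487 -1.705 -0.194
v 2.544 -2.522 0.914
v 2.115 -2.183 2.744
v 3.476 -1.247 0.896
v 3.048 -0.907 2.726
v 3.412 -3.153 1.234
v 2.984 -2.813 3.064
v 4.345 -1.877 1.216
v 3.916 -1.538 3.046
f 2 4 1
f 5 2 1
f 1 4 3
f 3 5 1
f 2 8 4
f 6 2 5
f 6 8 2
f 4 8 3
f 7 5 3
f 3 8 7
f 7 6 5
f 8 6 7
f 10 9 12
f 10 12 11
f 12 9 13
f 12 13 11
f 13 9 14
f 13 14 11
f 14 9 15
f 14 15 11
f 15 9 16
f 15 16 11
f 16 9 17
f 16 17 11
f 17 9 18
f 17 18 11
f 18 9 19
f 18 19 11
f 19 9 10
f 19 10 11
f 21 20 23
f 21 23 22
f 23 20 24
f 23 24 22
f 24 20 25
f 24 25 22
f 25 20 26
f 25 26 22
f 26 20 27
f 26 27 22
f 27 20 28
f 27 28 22
f 28 20 29
f 28 29 22
f 29 20 30
f 29 30 22
f 30 20 31
f 30 31 22
f 31 20 32
f 31 32 22
f 32 20 33
f 32 33 22
f 33 20 34
f 33 34 22
f 34 20 21
f 34 21 22
f 35 72 51
f 72 46 75
f 51 75 40
f 72 75 51
f 35 51 47
f 51 40 52
f 47 52 36
f 51 52 47
f 35 47 56
f 47 36 57
f 56 57 42
f 47 57 56
f 35 56 68
f 56 42 71
f 68 71 45
f 56 71 68
f 35 68 72
f 68 45 76
f 72 76 46
f 68 76 72
f 36 52 63
f 52 40 66
f 63 66 44
f 52 66 63
f 40 75 53
f 75 46 74
f 53 74 39
f 75 74 53
f 46 76 73
f 76 45 69
f 73 69 37
f 76 69 73
f 45 71 70
f 71 42 58
f 70 58 41
f 71 58 70
f 42 57 62
f 57 36 59
f 62 59 43
f 57 59 62
f 38 64 50
f 64 44 65
f 50 65 39
f 64 65 50
f 38 50 48
f 50 39 49
f 48 49 37
f 50 49 48
f 38 48 55
f 48 37 54
f 55 54 41
f 48 54 55
f 38 55 60
f 55 41 61
f 60 61 43
f 55 61 60
f 38 60 64
f 60 43 67
f 64 67 44
f 60 67 64
f 39 65 53
f 65 44 66
f 53 66 40
f 65 66 53
f 37 49 73
f 49 39 74
f 73 74 46
f 49 74 73
f 41 54 70
f 54 37 69
f 70 69 45
f 54 69 70
f 43 61 62
f 61 41 58
f 62 58 42
f 61 58 62
f 44 67 63
f 67 43 59
f 63 59 36
f 67 59 63
f 78 80 77
f 81 78 77
f 77 80 79
f 79 81 77
f 78 84 80
f 82 78 81
f 82 84 78
f 80 84 79
f 83 81 79
f 79 84 83
f 83 82 81
f 84 82 83



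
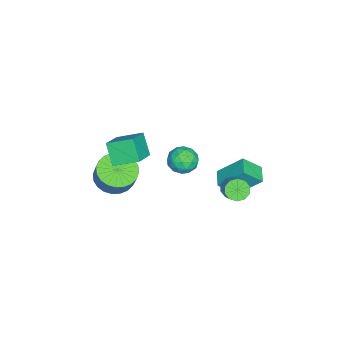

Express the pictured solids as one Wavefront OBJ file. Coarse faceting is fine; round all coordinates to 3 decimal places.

v 1.014 -3.505 2.463
v 0.357 -4.035 3.555
v 0.818 -2.152 3.002
v 0.16 -2.682 4.093
v 2.44 -3.618 3.267
v 1.782 -4.148 4.358
v 2.243 -2.265 3.805
v 1.586 -2.795 4.897
v -1.306 0.817 0.323
v -1.43 2.14 1.638
v -1.76 1.714 -0.623
v -1.884 3.038 0.693
v -0.336 1.102 0.127
v -0.46 2.426 1.443
v -0.79 2 -0.818
v -0.914 3.323 0.497
v 0.839 -0.163 3.761
v 1.387 0.301 3.304
v 1.893 -0.761 4.416
v 2.441 -0.297 3.959
v 1.948 0.079 4.543
v 1.296 0.449 4.137
v 1.984 -0.909 3.583
v 1.332 -0.539 3.177
v 2.095 -0.16 3.193
v 2.072 0.451 3.787
v 1.208 -0.911 3.933
v 1.185 -0.3 4.527
v 1.02 0.122 3.475
v 2.26 -0.582 4.245
v 1.97 -0.361 4.588
v 2.292 -0.088 4.319
v 0.967 0.208 3.965
v 1.289 0.481 3.696
v 1.619 0.351 4.424
v 1.991 -0.941 4.024
v 2.313 -0.668 3.755
v 0.988 -0.372 3.401
v 1.31 -0.099 3.132
v 1.661 -0.811 3.296
v 1.758 0.124 3.141
v 2.378 -0.228 3.526
v 2.109 -0.588 3.305
v 1.726 -0.37 3.067
v 1.745 0.483 3.49
v 2.365 0.131 3.875
v 2.075 0.352 4.218
v 1.692 0.569 3.98
v 2.161 0.212 3.425
v 0.915 -0.591 3.845
v 1.535 -0.943 4.23
v 1.588 -1.029 3.74
v 1.205 -0.812 3.502
v 0.902 -0.232 4.194
v 1.522 -0.584 4.579
v 1.554 -0.09 4.653
v 1.171 0.128 4.415
v 1.119 -0.672 4.295
v 1.532 2.321 2.115
v 1.869 1.772 2.03
v 2.804 2.21 2.899
v 2.468 2.759 2.985
v 1.996 2.039 1.758
v 2.932 2.477 2.627
v 1.946 2.414 1.623
v 2.882 2.852 2.492
v 1.738 2.753 1.676
v 2.674 3.191 2.545
v 1.451 2.928 1.897
v 2.387 3.366 2.766
v 1.196 2.87 2.201
v 2.131 3.308 3.07
v 1.068 2.603 2.473
v 2.004 3.041 3.342
v 1.118 2.228 2.608
v 2.054 2.666 3.477
v 1.326 1.889 2.555
v 2.262 2.327 3.424
v 1.613 1.714 2.334
v 2.549 2.152 3.203
v 0.832 -4.067 0.675
v 1.341 -3.21 0.21
v 1.776 -2.876 1.299
v 1.268 -3.733 1.765
v 0.961 -3.038 0.309
v 1.396 -2.704 1.399
v 0.561 -3.022 0.464
v 0.996 -2.688 1.554
v 0.202 -3.165 0.651
v 0.638 -2.832 1.741
v -0.06 -3.446 0.842
v 0.375 -3.113 1.932
v -0.187 -3.821 1.007
v 0.248 -3.488 2.097
v -0.159 -4.234 1.122
v 0.277 -3.9 2.212
v 0.021 -4.621 1.169
v 0.456 -4.287 2.259
v 0.324 -4.924 1.141
v 0.759 -4.59 2.23
v 0.704 -5.096 1.041
v 1.139 -4.762 2.131
v 1.104 -5.112 0.886
v 1.539 -4.778 1.976
v 1.462 -4.968 0.699
v 1.898 -4.635 1.789
v 1.725 -4.687 0.508
v 2.16 -4.354 1.598
v 1.852 -4.312 0.343
v 2.287 -3.979 1.433
v 1.823 -3.9 0.228
v 2.259 -3.566 1.318
v 1.644 -3.513 0.181
v 2.079 -3.179 1.271
f 2 4 1
f 5 2 1
f 1 4 3
f 3 5 1
f 2 8 4
f 6 2 5
f 6 8 2
f 4 8 3
f 7 5 3
f 3 8 7
f 7 6 5
f 8 6 7
f 10 12 9
f 13 10 9
f 9 12 11
f 11 13 9
f 10 16 12
f 14 10 13
f 14 16 10
f 12 16 11
f 15 13 11
f 11 16 15
f 15 14 13
f 16 14 15
f 17 54 33
f 54 28 57
f 33 57 22
f 54 57 33
f 17 33 29
f 33 22 34
f 29 34 18
f 33 34 29
f 17 29 38
f 29 18 39
f 38 39 24
f 29 39 38
f 17 38 50
f 38 24 53
f 50 53 27
f 38 53 50
f 17 50 54
f 50 27 58
f 54 58 28
f 50 58 54
f 18 34 45
f 34 22 48
f 45 48 26
f 34 48 45
f 22 57 35
f 57 28 56
f 35 56 21
f 57 56 35
f 28 58 55
f 58 27 51
f 55 51 19
f 58 51 55
f 27 53 52
f 53 24 40
f 52 40 23
f 53 40 52
f 24 39 44
f 39 18 41
f 44 41 25
f 39 41 44
f 20 46 32
f 46 26 47
f 32 47 21
f 46 47 32
f 20 32 30
f 32 21 31
f 30 31 19
f 32 31 30
f 20 30 37
f 30 19 36
f 37 36 23
f 30 36 37
f 20 37 42
f 37 23 43
f 42 43 25
f 37 43 42
f 20 42 46
f 42 25 49
f 46 49 26
f 42 49 46
f 21 47 35
f 47 26 48
f 35 48 22
f 47 48 35
f 19 31 55
f 31 21 56
f 55 56 28
f 31 56 55
f 23 36 52
f 36 19 51
f 52 51 27
f 36 51 52
f 25 43 44
f 43 23 40
f 44 40 24
f 43 40 44
f 26 49 45
f 49 25 41
f 45 41 18
f 49 41 45
f 60 59 63
f 60 63 61
f 61 63 64
f 61 64 62
f 63 59 65
f 63 65 64
f 64 65 66
f 64 66 62
f 65 59 67
f 65 67 66
f 66 67 68
f 66 68 62
f 67 59 69
f 67 69 68
f 68 69 70
f 68 70 62
f 69 59 71
f 69 71 70
f 70 71 72
f 70 72 62
f 71 59 73
f 71 73 72
f 72 73 74
f 72 74 62
f 73 59 75
f 73 75 74
f 74 75 76
f 74 76 62
f 75 59 77
f 75 77 76
f 76 77 78
f 76 78 62
f 77 59 79
f 77 79 78
f 78 79 80
f 78 80 62
f 79 59 60
f 79 60 80
f 80 60 61
f 80 61 62
f 82 81 85
f 82 85 83
f 83 85 86
f 83 86 84
f 85 81 87
f 85 87 86
f 86 87 88
f 86 88 84
f 87 81 89
f 87 89 88
f 88 89 90
f 88 90 84
f 89 81 91
f 89 91 90
f 90 91 92
f 90 92 84
f 91 81 93
f 91 93 92
f 92 93 94
f 92 94 84
f 93 81 95
f 93 95 94
f 94 95 96
f 94 96 84
f 95 81 97
f 95 97 96
f 96 97 98
f 96 98 84
f 97 81 99
f 97 99 98
f 98 99 100
f 98 100 84
f 99 81 101
f 99 101 100
f 100 101 102
f 100 102 84
f 101 81 103
f 101 103 102
f 102 103 104
f 102 104 84
f 103 81 105
f 103 105 104
f 104 105 106
f 104 106 84
f 105 81 107
f 105 107 106
f 106 107 108
f 106 108 84
f 107 81 109
f 107 109 108
f 108 109 110
f 108 110 84
f 109 81 111
f 109 111 110
f 110 111 112
f 110 112 84
f 111 81 113
f 111 113 112
f 112 113 114
f 112 114 84
f 113 81 82
f 113 82 114
f 114 82 83
f 114 83 84



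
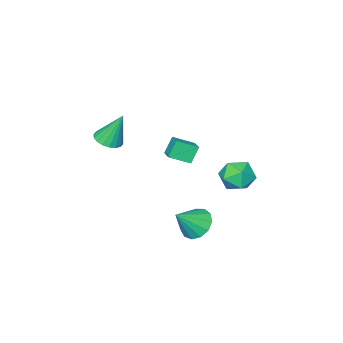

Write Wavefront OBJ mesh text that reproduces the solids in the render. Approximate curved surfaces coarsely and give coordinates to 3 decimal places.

v -1.256 -0.863 1.827
v -0.327 -1.565 2.36
v -0.79 -0.011 2.139
v 0.138 -0.713 2.672
v -0.678 -0.827 0.868
v 0.25 -1.529 1.401
v -0.213 0.025 1.18
v 0.716 -0.677 1.713
v -3.151 0.701 -1.736
v -2.622 -0.122 -1.202
v -4.698 -0.218 -1.618
v -4.169 -1.041 -1.084
v -4.315 -0.055 -0.584
v -3.358 0.513 -0.658
v -3.962 -0.853 -2.162
v -3.005 -0.285 -2.236
v -3.123 -1.082 -1.465
v -3.341 -0.589 -0.49
v -3.979 0.249 -2.33
v -4.197 0.742 -1.355
v -0.89 -0.305 -4.024
v -0.395 -0.981 -4.656
v 0.39 -0.495 -2.816
v -0.187 -0.444 -4.791
v -0.203 0.137 -4.683
v -0.437 0.578 -4.365
v -0.814 0.739 -3.939
v -1.216 0.568 -3.54
v -1.514 0.121 -3.294
v -1.615 -0.462 -3.28
v -1.485 -0.995 -3.502
v -1.166 -1.309 -3.889
v -0.76 -1.304 -4.32
v 2.107 -3.801 2.131
v 2.842 -4.067 2.412
v 1.613 -3.179 4.009
v 2.912 -3.718 2.315
v 2.824 -3.385 2.181
v 2.593 -3.135 2.038
v 2.266 -3.016 1.912
v 1.908 -3.054 1.83
v 1.589 -3.239 1.808
v 1.373 -3.536 1.849
v 1.303 -3.885 1.946
v 1.391 -4.218 2.08
v 1.622 -4.468 2.224
v 1.949 -4.586 2.349
v 2.307 -4.549 2.431
v 2.626 -4.364 2.454
f 2 4 1
f 5 2 1
f 1 4 3
f 3 5 1
f 2 8 4
f 6 2 5
f 6 8 2
f 4 8 3
f 7 5 3
f 3 8 7
f 7 6 5
f 8 6 7
f 9 20 14
f 9 14 10
f 9 10 16
f 9 16 19
f 9 19 20
f 10 14 18
f 14 20 13
f 20 19 11
f 19 16 15
f 16 10 17
f 12 18 13
f 12 13 11
f 12 11 15
f 12 15 17
f 12 17 18
f 13 18 14
f 11 13 20
f 15 11 19
f 17 15 16
f 18 17 10
f 22 21 24
f 22 24 23
f 24 21 25
f 24 25 23
f 25 21 26
f 25 26 23
f 26 21 27
f 26 27 23
f 27 21 28
f 27 28 23
f 28 21 29
f 28 29 23
f 29 21 30
f 29 30 23
f 30 21 31
f 30 31 23
f 31 21 32
f 31 32 23
f 32 21 33
f 32 33 23
f 33 21 22
f 33 22 23
f 35 34 37
f 35 37 36
f 37 34 38
f 37 38 36
f 38 34 39
f 38 39 36
f 39 34 40
f 39 40 36
f 40 34 41
f 40 41 36
f 41 34 42
f 41 42 36
f 42 34 43
f 42 43 36
f 43 34 44
f 43 44 36
f 44 34 45
f 44 45 36
f 45 34 46
f 45 46 36
f 46 34 47
f 46 47 36
f 47 34 48
f 47 48 36
f 48 34 49
f 48 49 36
f 49 34 35
f 49 35 36



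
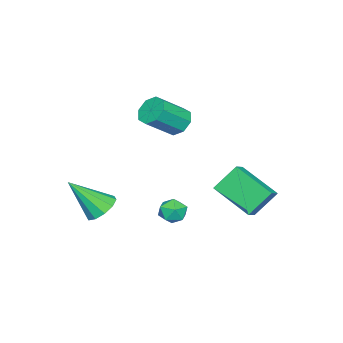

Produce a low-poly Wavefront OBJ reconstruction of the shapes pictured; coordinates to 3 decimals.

v 0.845 -1.75 -2.399
v 1.48 -1.238 -2.246
v 1.455 -2.97 -0.841
v 1.079 -1.081 -1.967
v 0.589 -1.18 -1.852
v 0.197 -1.497 -1.947
v 0.052 -1.91 -2.214
v 0.21 -2.263 -2.551
v 0.611 -2.419 -2.831
v 1.101 -2.32 -2.945
v 1.494 -2.003 -2.851
v 1.638 -1.59 -2.584
v -3.3 -0.293 1.138
v -2.767 0.236 0.927
v -1.647 -0.477 1.972
v -2.18 -1.007 2.182
v -3.092 0.413 1.396
v -1.971 -0.301 2.441
v -3.539 0.176 1.714
v -2.418 -0.538 2.758
v -3.846 -0.336 1.694
v -2.725 -1.05 2.738
v -3.833 -0.823 1.348
v -2.713 -1.536 2.393
v -3.509 -0.999 0.879
v -2.388 -1.713 1.924
v -3.062 -0.762 0.562
v -1.941 -1.476 1.606
v -2.755 -0.25 0.582
v -1.634 -0.964 1.626
v 1.043 1.782 -1.427
v 1.252 1.448 -1.999
v -0.012 1.452 -1.621
v 0.197 1.118 -2.193
v 0.383 0.884 -1.567
v 1.036 1.088 -1.447
v 0.204 1.812 -2.173
v 0.857 2.016 -2.053
v 0.734 1.467 -2.46
v 0.844 0.894 -2.085
v 0.396 2.006 -1.535
v 0.506 1.433 -1.16
v -4.629 2.128 -1.693
v -3.921 2.164 -1.301
v -4.205 3.983 -2.628
v -3.497 4.019 -2.236
v -3.943 1.381 -2.864
v -3.235 1.417 -2.472
v -3.519 3.236 -3.799
v -2.811 3.272 -3.407
f 2 1 4
f 2 4 3
f 4 1 5
f 4 5 3
f 5 1 6
f 5 6 3
f 6 1 7
f 6 7 3
f 7 1 8
f 7 8 3
f 8 1 9
f 8 9 3
f 9 1 10
f 9 10 3
f 10 1 11
f 10 11 3
f 11 1 12
f 11 12 3
f 12 1 2
f 12 2 3
f 14 13 17
f 14 17 15
f 15 17 18
f 15 18 16
f 17 13 19
f 17 19 18
f 18 19 20
f 18 20 16
f 19 13 21
f 19 21 20
f 20 21 22
f 20 22 16
f 21 13 23
f 21 23 22
f 22 23 24
f 22 24 16
f 23 13 25
f 23 25 24
f 24 25 26
f 24 26 16
f 25 13 27
f 25 27 26
f 26 27 28
f 26 28 16
f 27 13 29
f 27 29 28
f 28 29 30
f 28 30 16
f 29 13 14
f 29 14 30
f 30 14 15
f 30 15 16
f 31 42 36
f 31 36 32
f 31 32 38
f 31 38 41
f 31 41 42
f 32 36 40
f 36 42 35
f 42 41 33
f 41 38 37
f 38 32 39
f 34 40 35
f 34 35 33
f 34 33 37
f 34 37 39
f 34 39 40
f 35 40 36
f 33 35 42
f 37 33 41
f 39 37 38
f 40 39 32
f 44 46 43
f 47 44 43
f 43 46 45
f 45 47 43
f 44 50 46
f 48 44 47
f 48 50 44
f 46 50 45
f 49 47 45
f 45 50 49
f 49 48 47
f 50 48 49



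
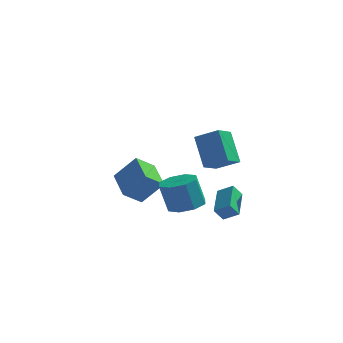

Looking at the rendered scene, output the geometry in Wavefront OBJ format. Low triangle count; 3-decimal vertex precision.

v 3.732 -2.158 -1.155
v 3.381 -0.395 -0.482
v 2.887 -2.145 -1.632
v 2.536 -0.381 -0.959
v 4.124 -1.819 -1.841
v 3.773 -0.055 -1.168
v 3.279 -1.805 -2.318
v 2.928 -0.042 -1.645
v 0.74 0.114 -2.403
v 1.418 -0.705 -2.284
v 0.959 -0.833 -0.538
v 0.28 -0.014 -0.657
v 1.772 0.019 -2.138
v 1.313 -0.109 -0.392
v 1.521 0.798 -2.147
v 1.062 0.671 -0.401
v 0.813 1.177 -2.306
v 0.353 1.049 -0.56
v 0.061 0.933 -2.522
v -0.398 0.805 -0.776
v -0.293 0.209 -2.668
v -0.752 0.081 -0.922
v -0.042 -0.571 -2.659
v -0.501 -0.698 -0.913
v 0.667 -0.949 -2.5
v 0.207 -1.077 -0.754
v -2.819 3.235 -3.855
v -3.585 2.37 -3.046
v -3.926 4.848 -3.178
v -4.692 3.983 -2.37
v -1.608 3.477 -2.45
v -2.374 2.612 -1.642
v -2.715 5.09 -1.774
v -3.481 4.225 -0.965
v 1.274 -0.321 2.689
v 2.575 -0.416 3.345
v 1.597 0.823 2.214
v 2.898 0.728 2.87
v 2.062 -1.248 0.99
v 3.363 -1.343 1.646
v 2.385 -0.104 0.515
v 3.686 -0.199 1.171
f 2 4 1
f 5 2 1
f 1 4 3
f 3 5 1
f 2 8 4
f 6 2 5
f 6 8 2
f 4 8 3
f 7 5 3
f 3 8 7
f 7 6 5
f 8 6 7
f 10 9 13
f 10 13 11
f 11 13 14
f 11 14 12
f 13 9 15
f 13 15 14
f 14 15 16
f 14 16 12
f 15 9 17
f 15 17 16
f 16 17 18
f 16 18 12
f 17 9 19
f 17 19 18
f 18 19 20
f 18 20 12
f 19 9 21
f 19 21 20
f 20 21 22
f 20 22 12
f 21 9 23
f 21 23 22
f 22 23 24
f 22 24 12
f 23 9 25
f 23 25 24
f 24 25 26
f 24 26 12
f 25 9 10
f 25 10 26
f 26 10 11
f 26 11 12
f 28 30 27
f 31 28 27
f 27 30 29
f 29 31 27
f 28 34 30
f 32 28 31
f 32 34 28
f 30 34 29
f 33 31 29
f 29 34 33
f 33 32 31
f 34 32 33
f 36 38 35
f 39 36 35
f 35 38 37
f 37 39 35
f 36 42 38
f 40 36 39
f 40 42 36
f 38 42 37
f 41 39 37
f 37 42 41
f 41 40 39
f 42 40 41



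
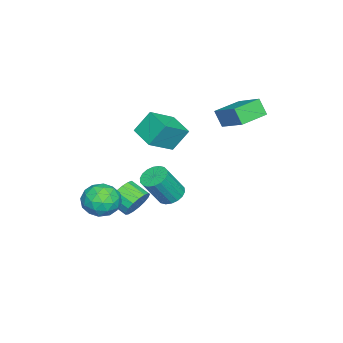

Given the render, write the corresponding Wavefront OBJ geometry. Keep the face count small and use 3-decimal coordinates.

v -1.457 -1.079 2.014
v -0.072 -1.918 3.008
v -0.499 0.105 1.677
v 0.886 -0.734 2.672
v -0.986 -1.826 0.728
v 0.399 -2.665 1.723
v -0.028 -0.642 0.392
v 1.357 -1.481 1.386
v -4.414 2.081 1.046
v -4.64 1.564 2.036
v -3.467 3.494 2
v -3.693 2.977 2.99
v -2.907 1.163 0.91
v -3.133 0.646 1.9
v -1.96 2.576 1.864
v -2.186 2.059 2.854
v 0.123 -2.598 -4.186
v 0.702 -3.076 -4.784
v 0.375 -4.161 -4.233
v -0.203 -3.682 -3.634
v 0.972 -2.976 -4.426
v 0.645 -4.061 -3.875
v 1.048 -2.789 -4.014
v 0.721 -3.874 -3.462
v 0.912 -2.558 -3.64
v 0.586 -3.643 -3.089
v 0.596 -2.336 -3.392
v 0.269 -3.421 -2.84
v 0.171 -2.175 -3.325
v -0.156 -3.259 -2.774
v -0.265 -2.11 -3.456
v -0.592 -3.194 -2.904
v -0.612 -2.156 -3.754
v -0.939 -3.241 -3.202
v -0.79 -2.304 -4.15
v -1.117 -3.389 -3.599
v -0.759 -2.519 -4.555
v -1.086 -3.604 -4.004
v -0.526 -2.752 -4.875
v -0.853 -3.837 -4.324
v -0.144 -2.95 -5.038
v -0.471 -4.035 -4.486
v 0.299 -3.067 -5.005
v -0.028 -4.151 -4.453
v 0.386 -0.599 -2.8
v 0.975 -0.016 -2.846
v 1.784 -0.699 -1.125
v 1.194 -1.281 -1.08
v 0.708 0.152 -2.654
v 1.516 -0.531 -0.933
v 0.377 0.171 -2.491
v 1.186 -0.511 -0.77
v 0.048 0.038 -2.389
v 0.856 -0.645 -0.668
v -0.214 -0.221 -2.368
v 0.594 -0.904 -0.648
v -0.358 -0.555 -2.434
v 0.451 -1.238 -0.713
v -0.354 -0.898 -2.572
v 0.455 -1.581 -0.851
v -0.204 -1.181 -2.755
v 0.605 -1.864 -1.034
v 0.064 -1.349 -2.947
v 0.872 -2.032 -1.226
v 0.394 -1.369 -3.11
v 1.203 -2.051 -1.389
v 0.724 -1.235 -3.212
v 1.532 -1.918 -1.491
v 0.986 -0.976 -3.232
v 1.794 -1.659 -1.512
v 1.129 -0.642 -3.167
v 1.938 -1.325 -1.446
v 1.125 -0.299 -3.029
v 1.934 -0.982 -1.308
v 2.587 -2.656 -1.805
v 3.727 -2.588 -1.904
v 2.633 -4.392 -2.456
v 3.773 -4.324 -2.555
v 3.288 -4.348 -1.517
v 3.259 -3.275 -1.114
v 3.101 -3.705 -3.246
v 3.072 -2.632 -2.843
v 4.044 -3.237 -2.794
v 4.16 -3.634 -1.725
v 2.2 -3.346 -2.635
v 2.316 -3.743 -1.566
v 3.153 -2.47 -1.797
v 3.207 -4.51 -2.563
v 2.922 -4.524 -1.952
v 3.592 -4.485 -2.01
v 2.878 -2.873 -1.333
v 3.548 -2.834 -1.391
v 3.29 -3.868 -1.164
v 2.812 -4.146 -2.969
v 3.482 -4.107 -3.027
v 2.768 -2.495 -2.35
v 3.438 -2.456 -2.408
v 3.07 -3.112 -3.196
v 4.009 -2.811 -2.379
v 4.037 -3.831 -2.761
v 3.641 -3.467 -3.167
v 3.625 -2.837 -2.931
v 4.077 -3.045 -1.75
v 4.105 -4.065 -2.133
v 3.82 -4.079 -1.523
v 3.803 -3.449 -1.286
v 4.264 -3.426 -2.274
v 2.255 -2.915 -2.227
v 2.283 -3.935 -2.61
v 2.557 -3.531 -3.074
v 2.54 -2.901 -2.837
v 2.323 -3.149 -1.599
v 2.351 -4.169 -1.981
v 2.735 -4.143 -1.429
v 2.719 -3.513 -1.193
v 2.096 -3.554 -2.086
f 2 4 1
f 5 2 1
f 1 4 3
f 3 5 1
f 2 8 4
f 6 2 5
f 6 8 2
f 4 8 3
f 7 5 3
f 3 8 7
f 7 6 5
f 8 6 7
f 10 12 9
f 13 10 9
f 9 12 11
f 11 13 9
f 10 16 12
f 14 10 13
f 14 16 10
f 12 16 11
f 15 13 11
f 11 16 15
f 15 14 13
f 16 14 15
f 18 17 21
f 18 21 19
f 19 21 22
f 19 22 20
f 21 17 23
f 21 23 22
f 22 23 24
f 22 24 20
f 23 17 25
f 23 25 24
f 24 25 26
f 24 26 20
f 25 17 27
f 25 27 26
f 26 27 28
f 26 28 20
f 27 17 29
f 27 29 28
f 28 29 30
f 28 30 20
f 29 17 31
f 29 31 30
f 30 31 32
f 30 32 20
f 31 17 33
f 31 33 32
f 32 33 34
f 32 34 20
f 33 17 35
f 33 35 34
f 34 35 36
f 34 36 20
f 35 17 37
f 35 37 36
f 36 37 38
f 36 38 20
f 37 17 39
f 37 39 38
f 38 39 40
f 38 40 20
f 39 17 41
f 39 41 40
f 40 41 42
f 40 42 20
f 41 17 43
f 41 43 42
f 42 43 44
f 42 44 20
f 43 17 18
f 43 18 44
f 44 18 19
f 44 19 20
f 46 45 49
f 46 49 47
f 47 49 50
f 47 50 48
f 49 45 51
f 49 51 50
f 50 51 52
f 50 52 48
f 51 45 53
f 51 53 52
f 52 53 54
f 52 54 48
f 53 45 55
f 53 55 54
f 54 55 56
f 54 56 48
f 55 45 57
f 55 57 56
f 56 57 58
f 56 58 48
f 57 45 59
f 57 59 58
f 58 59 60
f 58 60 48
f 59 45 61
f 59 61 60
f 60 61 62
f 60 62 48
f 61 45 63
f 61 63 62
f 62 63 64
f 62 64 48
f 63 45 65
f 63 65 64
f 64 65 66
f 64 66 48
f 65 45 67
f 65 67 66
f 66 67 68
f 66 68 48
f 67 45 69
f 67 69 68
f 68 69 70
f 68 70 48
f 69 45 71
f 69 71 70
f 70 71 72
f 70 72 48
f 71 45 73
f 71 73 72
f 72 73 74
f 72 74 48
f 73 45 46
f 73 46 74
f 74 46 47
f 74 47 48
f 75 112 91
f 112 86 115
f 91 115 80
f 112 115 91
f 75 91 87
f 91 80 92
f 87 92 76
f 91 92 87
f 75 87 96
f 87 76 97
f 96 97 82
f 87 97 96
f 75 96 108
f 96 82 111
f 108 111 85
f 96 111 108
f 75 108 112
f 108 85 116
f 112 116 86
f 108 116 112
f 76 92 103
f 92 80 106
f 103 106 84
f 92 106 103
f 80 115 93
f 115 86 114
f 93 114 79
f 115 114 93
f 86 116 113
f 116 85 109
f 113 109 77
f 116 109 113
f 85 111 110
f 111 82 98
f 110 98 81
f 111 98 110
f 82 97 102
f 97 76 99
f 102 99 83
f 97 99 102
f 78 104 90
f 104 84 105
f 90 105 79
f 104 105 90
f 78 90 88
f 90 79 89
f 88 89 77
f 90 89 88
f 78 88 95
f 88 77 94
f 95 94 81
f 88 94 95
f 78 95 100
f 95 81 101
f 100 101 83
f 95 101 100
f 78 100 104
f 100 83 107
f 104 107 84
f 100 107 104
f 79 105 93
f 105 84 106
f 93 106 80
f 105 106 93
f 77 89 113
f 89 79 114
f 113 114 86
f 89 114 113
f 81 94 110
f 94 77 109
f 110 109 85
f 94 109 110
f 83 101 102
f 101 81 98
f 102 98 82
f 101 98 102
f 84 107 103
f 107 83 99
f 103 99 76
f 107 99 103



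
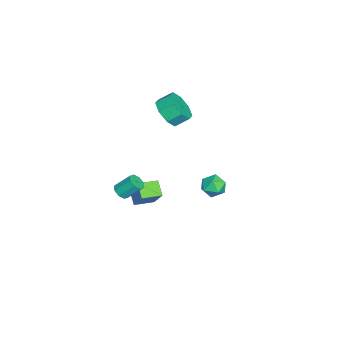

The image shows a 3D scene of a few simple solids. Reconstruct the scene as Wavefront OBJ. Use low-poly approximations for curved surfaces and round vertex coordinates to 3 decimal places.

v 0.783 3.504 -0.652
v 1.198 2.799 -0.85
v 0.242 2.881 0.43
v 0.657 2.176 0.232
v 1.079 2.851 0.505
v 1.414 3.236 -0.164
v 0.026 2.444 -0.256
v 0.361 2.829 -0.925
v 0.731 2.144 -0.605
v 1.381 2.396 -0.135
v 0.059 3.284 -0.285
v 0.709 3.536 0.185
v -2.559 -0.528 3.189
v -1.748 -0.817 3.857
v -1.97 -0.001 4.479
v -2.781 0.288 3.811
v -1.497 -0.293 3.259
v -1.719 0.524 3.881
v -1.868 0.093 2.619
v -2.09 0.91 3.241
v -2.644 0.116 2.314
v -2.866 0.932 2.936
v -3.37 -0.239 2.521
v -3.592 0.577 3.143
v -3.621 -0.764 3.119
v -3.843 0.053 3.741
v -3.25 -1.15 3.759
v -3.472 -0.333 4.381
v -2.474 -1.172 4.064
v -2.696 -0.356 4.686
v -2.413 -1.271 -5.035
v -3.214 -1.701 -4.38
v -1.618 -0.605 -3.625
v -2.418 -1.036 -2.971
v -1.722 -2.364 -4.909
v -2.522 -2.795 -4.255
v -0.926 -1.699 -3.5
v -1.727 -2.129 -2.845
v 1.617 -2.355 -0.827
v 2.189 -2.367 -0.733
v 2.055 -1.458 0.201
v 1.483 -1.445 0.107
v 2.074 -2.069 -1.04
v 1.94 -1.159 -0.107
v 1.691 -1.937 -1.223
v 1.558 -1.028 -0.289
v 1.265 -2.051 -1.173
v 1.131 -1.141 -0.24
v 1.045 -2.342 -0.921
v 0.911 -1.433 0.013
v 1.16 -2.641 -0.613
v 1.026 -1.731 0.32
v 1.542 -2.772 -0.431
v 1.409 -1.863 0.503
v 1.969 -2.659 -0.48
v 1.835 -1.749 0.453
f 1 12 6
f 1 6 2
f 1 2 8
f 1 8 11
f 1 11 12
f 2 6 10
f 6 12 5
f 12 11 3
f 11 8 7
f 8 2 9
f 4 10 5
f 4 5 3
f 4 3 7
f 4 7 9
f 4 9 10
f 5 10 6
f 3 5 12
f 7 3 11
f 9 7 8
f 10 9 2
f 14 13 17
f 14 17 15
f 15 17 18
f 15 18 16
f 17 13 19
f 17 19 18
f 18 19 20
f 18 20 16
f 19 13 21
f 19 21 20
f 20 21 22
f 20 22 16
f 21 13 23
f 21 23 22
f 22 23 24
f 22 24 16
f 23 13 25
f 23 25 24
f 24 25 26
f 24 26 16
f 25 13 27
f 25 27 26
f 26 27 28
f 26 28 16
f 27 13 29
f 27 29 28
f 28 29 30
f 28 30 16
f 29 13 14
f 29 14 30
f 30 14 15
f 30 15 16
f 32 34 31
f 35 32 31
f 31 34 33
f 33 35 31
f 32 38 34
f 36 32 35
f 36 38 32
f 34 38 33
f 37 35 33
f 33 38 37
f 37 36 35
f 38 36 37
f 40 39 43
f 40 43 41
f 41 43 44
f 41 44 42
f 43 39 45
f 43 45 44
f 44 45 46
f 44 46 42
f 45 39 47
f 45 47 46
f 46 47 48
f 46 48 42
f 47 39 49
f 47 49 48
f 48 49 50
f 48 50 42
f 49 39 51
f 49 51 50
f 50 51 52
f 50 52 42
f 51 39 53
f 51 53 52
f 52 53 54
f 52 54 42
f 53 39 55
f 53 55 54
f 54 55 56
f 54 56 42
f 55 39 40
f 55 40 56
f 56 40 41
f 56 41 42



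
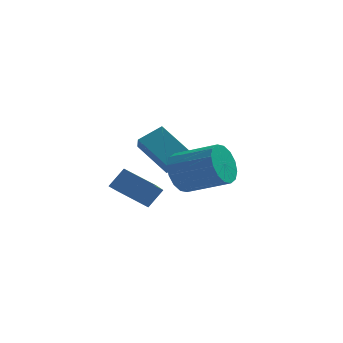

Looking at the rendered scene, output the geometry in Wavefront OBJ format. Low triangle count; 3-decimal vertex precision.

v 0.202 -0.33 -0.364
v 0.742 0.323 -1.065
v 2.639 -0.338 -0.217
v 2.098 -0.99 0.484
v 0.649 0.646 -0.605
v 2.546 -0.015 0.243
v 0.436 0.707 -0.08
v 2.333 0.046 0.767
v 0.16 0.491 0.368
v 2.057 -0.17 1.216
v -0.104 0.054 0.621
v 1.792 -0.607 1.468
v -0.287 -0.485 0.609
v 1.609 -1.146 1.457
v -0.339 -0.982 0.337
v 1.558 -1.643 1.185
v -0.246 -1.305 -0.123
v 1.651 -1.966 0.725
v -0.033 -1.366 -0.647
v 1.864 -2.027 0.2
v 0.243 -1.15 -1.096
v 2.14 -1.811 -0.248
v 0.508 -0.713 -1.348
v 2.404 -1.374 -0.501
v 0.691 -0.174 -1.337
v 2.587 -0.835 -0.489
v -1.283 -3.501 -0.829
v -2.656 -2.949 -0.122
v -1.094 -1.698 -1.869
v -2.467 -1.146 -1.162
v -0.673 -3.074 0.022
v -2.046 -2.522 0.729
v -0.484 -1.271 -1.018
v -1.857 -0.719 -0.311
v -0.53 2.054 -1.37
v -0.452 1.328 -0.672
v -1.898 3.071 -0.161
v -1.82 2.345 0.537
v 0.5 2.735 -0.777
v 0.578 2.009 -0.079
v -0.868 3.752 0.432
v -0.79 3.026 1.13
f 2 1 5
f 2 5 3
f 3 5 6
f 3 6 4
f 5 1 7
f 5 7 6
f 6 7 8
f 6 8 4
f 7 1 9
f 7 9 8
f 8 9 10
f 8 10 4
f 9 1 11
f 9 11 10
f 10 11 12
f 10 12 4
f 11 1 13
f 11 13 12
f 12 13 14
f 12 14 4
f 13 1 15
f 13 15 14
f 14 15 16
f 14 16 4
f 15 1 17
f 15 17 16
f 16 17 18
f 16 18 4
f 17 1 19
f 17 19 18
f 18 19 20
f 18 20 4
f 19 1 21
f 19 21 20
f 20 21 22
f 20 22 4
f 21 1 23
f 21 23 22
f 22 23 24
f 22 24 4
f 23 1 25
f 23 25 24
f 24 25 26
f 24 26 4
f 25 1 2
f 25 2 26
f 26 2 3
f 26 3 4
f 28 30 27
f 31 28 27
f 27 30 29
f 29 31 27
f 28 34 30
f 32 28 31
f 32 34 28
f 30 34 29
f 33 31 29
f 29 34 33
f 33 32 31
f 34 32 33
f 36 38 35
f 39 36 35
f 35 38 37
f 37 39 35
f 36 42 38
f 40 36 39
f 40 42 36
f 38 42 37
f 41 39 37
f 37 42 41
f 41 40 39
f 42 40 41

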